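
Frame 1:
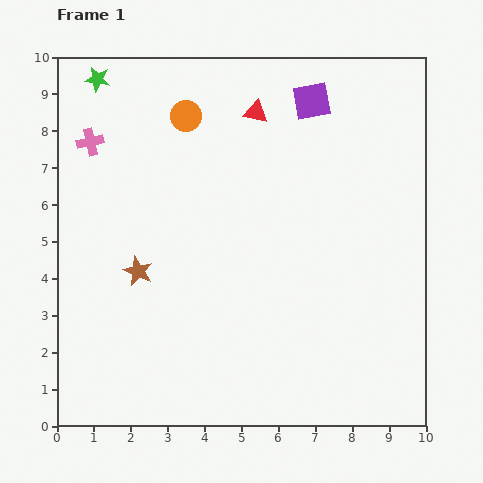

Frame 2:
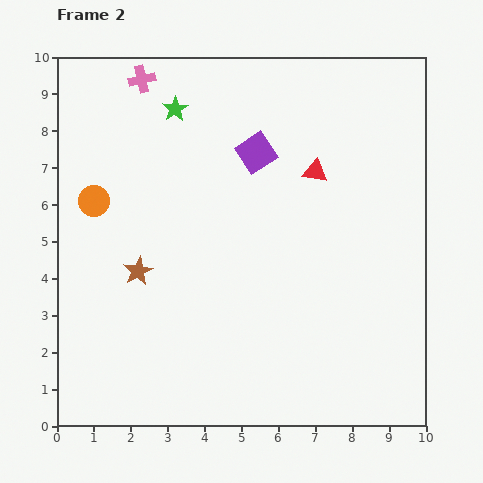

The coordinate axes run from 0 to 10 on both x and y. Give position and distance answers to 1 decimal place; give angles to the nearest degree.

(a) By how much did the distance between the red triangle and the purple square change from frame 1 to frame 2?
+0.2

Distance in frame 1: 1.5. Distance in frame 2: 1.7.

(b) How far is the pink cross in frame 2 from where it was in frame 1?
2.2

The pink cross moved from (0.9, 7.7) to (2.3, 9.4), a distance of √(1.4² + 1.7²) ≈ 2.2.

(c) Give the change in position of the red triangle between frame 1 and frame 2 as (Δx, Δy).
(1.6, -1.6)

The red triangle was at (5.4, 8.5) in frame 1 and (7.0, 6.9) in frame 2.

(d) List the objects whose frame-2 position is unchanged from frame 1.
the brown star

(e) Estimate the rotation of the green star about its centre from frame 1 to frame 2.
31° clockwise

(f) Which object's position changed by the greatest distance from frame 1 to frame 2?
the orange circle

(moved 3.4; next 2.3)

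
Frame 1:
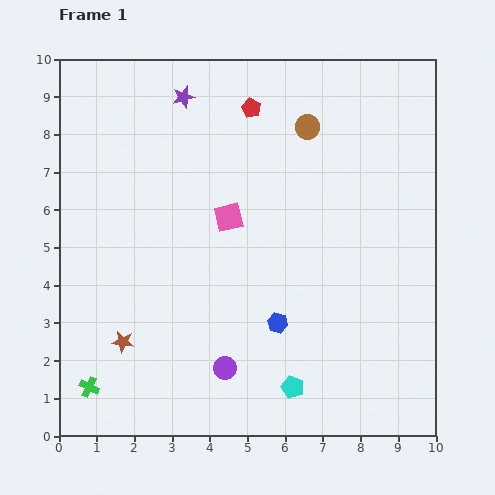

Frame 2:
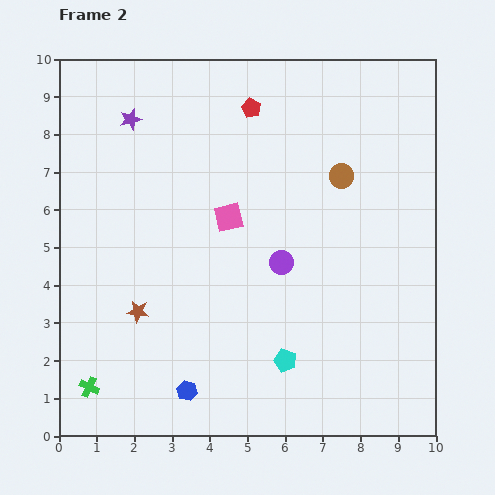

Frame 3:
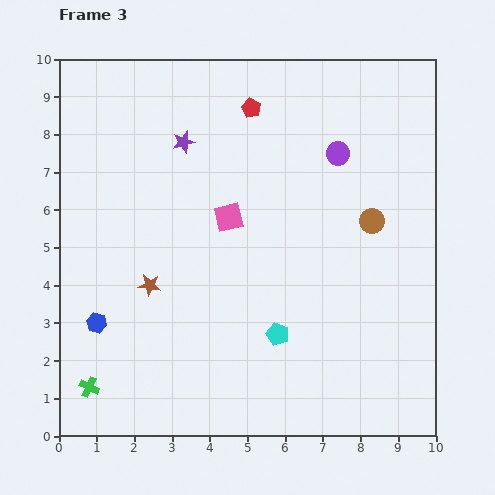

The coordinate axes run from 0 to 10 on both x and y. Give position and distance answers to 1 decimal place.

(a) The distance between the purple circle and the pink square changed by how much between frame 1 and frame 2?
-2.2

Distance in frame 1: 4.0. Distance in frame 2: 1.8.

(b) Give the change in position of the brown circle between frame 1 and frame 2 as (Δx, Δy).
(0.9, -1.3)

The brown circle was at (6.6, 8.2) in frame 1 and (7.5, 6.9) in frame 2.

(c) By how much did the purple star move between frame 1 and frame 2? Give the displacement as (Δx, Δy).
(-1.4, -0.6)

The purple star was at (3.3, 9.0) in frame 1 and (1.9, 8.4) in frame 2.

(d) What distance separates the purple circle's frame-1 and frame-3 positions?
6.4

The purple circle moved from (4.4, 1.8) to (7.4, 7.5), a distance of √(3.0² + 5.7²) ≈ 6.4.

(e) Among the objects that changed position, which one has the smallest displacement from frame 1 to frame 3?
the purple star

(moved 1.2)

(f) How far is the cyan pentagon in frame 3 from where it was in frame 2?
0.7

The cyan pentagon moved from (6.0, 2.0) to (5.8, 2.7), a distance of √(0.2² + 0.7²) ≈ 0.7.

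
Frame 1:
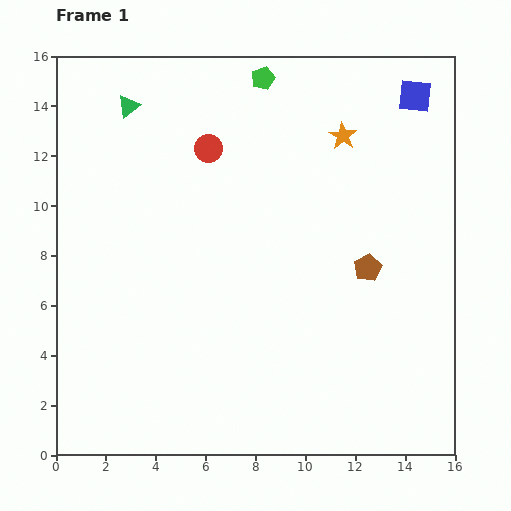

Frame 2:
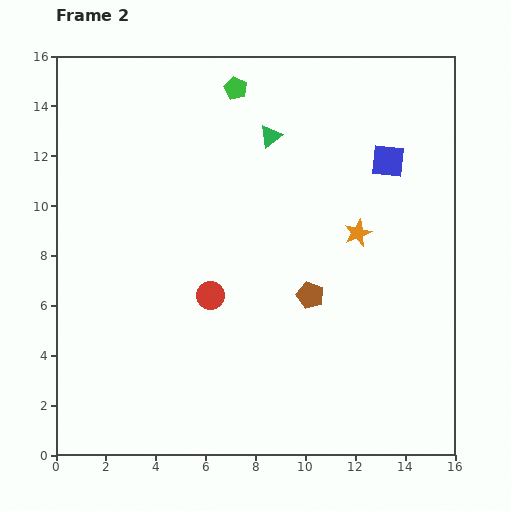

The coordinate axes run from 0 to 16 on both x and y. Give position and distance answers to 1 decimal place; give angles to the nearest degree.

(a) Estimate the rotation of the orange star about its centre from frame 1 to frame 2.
16° clockwise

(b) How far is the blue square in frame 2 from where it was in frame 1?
2.8

The blue square moved from (14.4, 14.4) to (13.3, 11.8), a distance of √(1.1² + 2.6²) ≈ 2.8.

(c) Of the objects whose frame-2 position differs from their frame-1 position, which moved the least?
the green pentagon

(moved 1.2)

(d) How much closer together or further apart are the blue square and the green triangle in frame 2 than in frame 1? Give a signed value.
-6.7

Distance in frame 1: 11.5. Distance in frame 2: 4.8.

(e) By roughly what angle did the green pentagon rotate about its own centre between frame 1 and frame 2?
26° counter-clockwise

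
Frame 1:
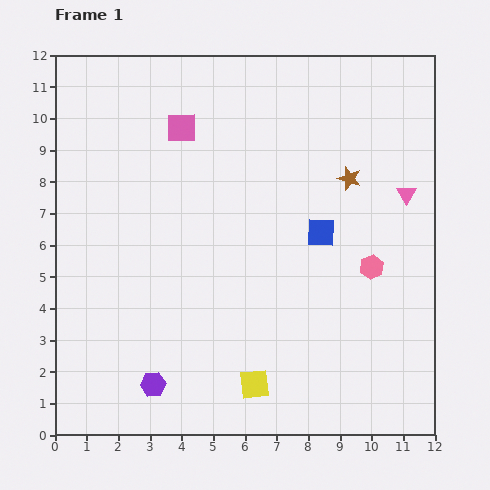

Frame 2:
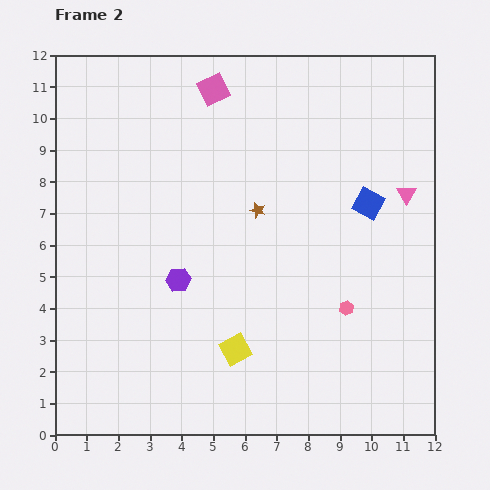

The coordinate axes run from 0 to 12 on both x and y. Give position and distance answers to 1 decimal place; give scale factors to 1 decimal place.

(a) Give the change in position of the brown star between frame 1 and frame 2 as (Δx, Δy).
(-2.9, -1.0)

The brown star was at (9.3, 8.1) in frame 1 and (6.4, 7.1) in frame 2.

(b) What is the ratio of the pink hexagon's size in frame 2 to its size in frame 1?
0.6×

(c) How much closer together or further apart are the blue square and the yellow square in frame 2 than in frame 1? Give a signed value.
+1.0

Distance in frame 1: 5.2. Distance in frame 2: 6.2.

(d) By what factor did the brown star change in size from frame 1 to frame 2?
0.7×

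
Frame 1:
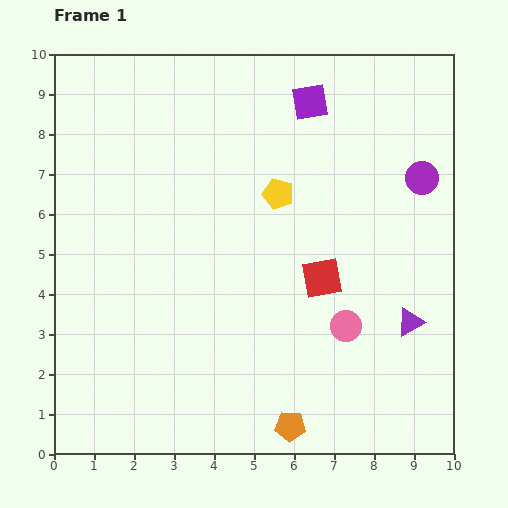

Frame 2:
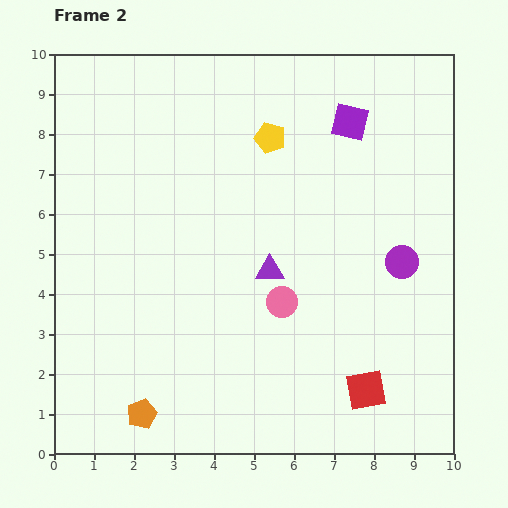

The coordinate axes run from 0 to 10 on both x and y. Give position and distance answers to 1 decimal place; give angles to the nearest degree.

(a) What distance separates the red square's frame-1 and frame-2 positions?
3.0

The red square moved from (6.7, 4.4) to (7.8, 1.6), a distance of √(1.1² + 2.8²) ≈ 3.0.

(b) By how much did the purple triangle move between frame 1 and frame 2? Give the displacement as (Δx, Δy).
(-3.5, 1.3)

The purple triangle was at (8.9, 3.3) in frame 1 and (5.4, 4.6) in frame 2.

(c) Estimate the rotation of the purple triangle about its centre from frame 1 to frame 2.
29° clockwise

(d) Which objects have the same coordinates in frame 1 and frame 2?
none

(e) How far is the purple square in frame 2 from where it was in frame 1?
1.1

The purple square moved from (6.4, 8.8) to (7.4, 8.3), a distance of √(1.0² + 0.5²) ≈ 1.1.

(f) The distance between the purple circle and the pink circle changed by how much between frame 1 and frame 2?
-1.0

Distance in frame 1: 4.2. Distance in frame 2: 3.2.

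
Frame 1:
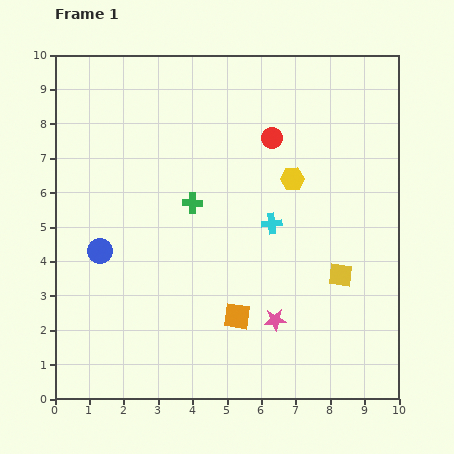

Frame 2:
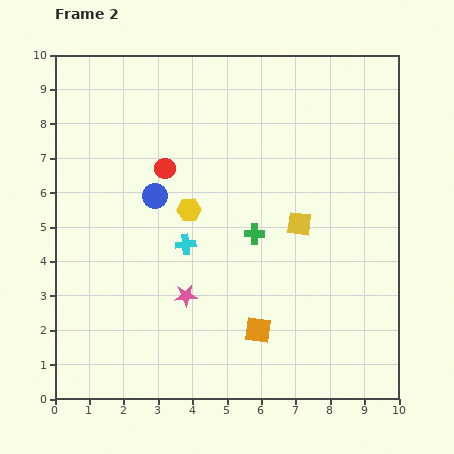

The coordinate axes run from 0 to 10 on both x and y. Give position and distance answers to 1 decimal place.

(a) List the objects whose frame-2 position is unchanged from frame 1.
none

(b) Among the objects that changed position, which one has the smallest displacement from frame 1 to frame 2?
the orange square

(moved 0.7)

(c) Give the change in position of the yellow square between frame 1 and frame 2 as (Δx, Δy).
(-1.2, 1.5)

The yellow square was at (8.3, 3.6) in frame 1 and (7.1, 5.1) in frame 2.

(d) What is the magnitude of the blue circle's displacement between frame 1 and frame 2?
2.3

The blue circle moved from (1.3, 4.3) to (2.9, 5.9), a distance of √(1.6² + 1.6²) ≈ 2.3.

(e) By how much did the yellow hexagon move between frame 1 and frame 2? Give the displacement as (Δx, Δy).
(-3.0, -0.9)

The yellow hexagon was at (6.9, 6.4) in frame 1 and (3.9, 5.5) in frame 2.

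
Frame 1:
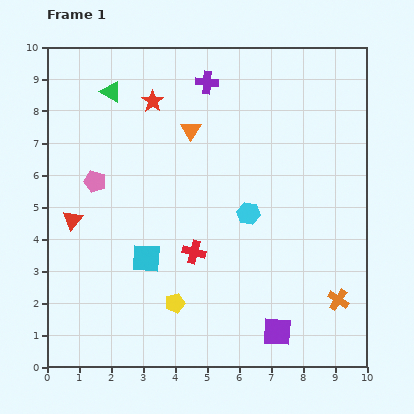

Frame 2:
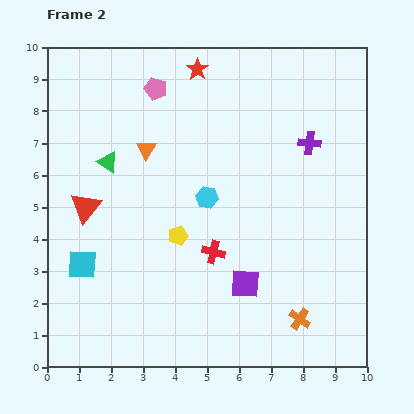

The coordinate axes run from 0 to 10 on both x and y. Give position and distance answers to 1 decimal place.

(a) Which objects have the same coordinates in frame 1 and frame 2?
none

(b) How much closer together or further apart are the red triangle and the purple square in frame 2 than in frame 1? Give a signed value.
-1.8

Distance in frame 1: 7.3. Distance in frame 2: 5.5.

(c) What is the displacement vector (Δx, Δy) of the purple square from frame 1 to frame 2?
(-1.0, 1.5)

The purple square was at (7.2, 1.1) in frame 1 and (6.2, 2.6) in frame 2.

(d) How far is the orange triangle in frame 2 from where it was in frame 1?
1.5

The orange triangle moved from (4.5, 7.4) to (3.1, 6.8), a distance of √(1.4² + 0.6²) ≈ 1.5.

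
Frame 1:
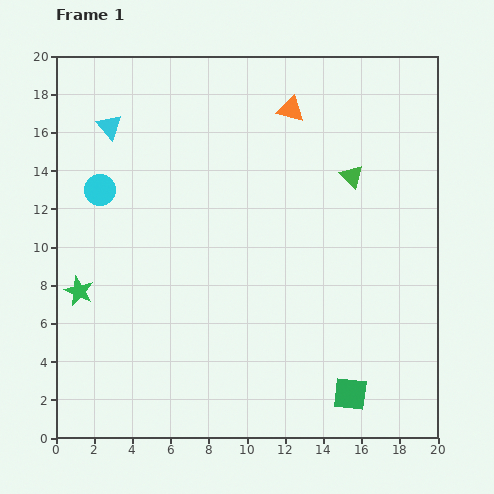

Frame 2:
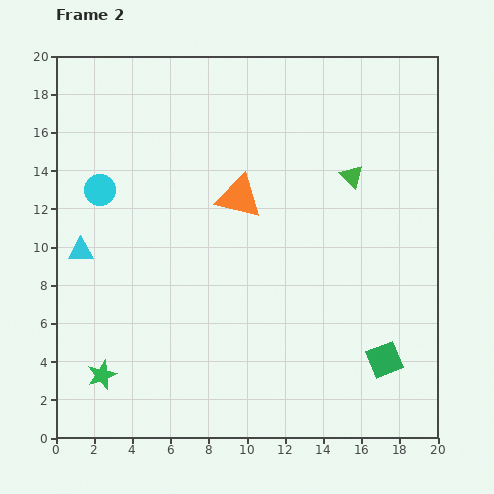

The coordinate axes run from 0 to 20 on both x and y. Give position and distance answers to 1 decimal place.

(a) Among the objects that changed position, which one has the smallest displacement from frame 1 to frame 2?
the green square

(moved 2.5)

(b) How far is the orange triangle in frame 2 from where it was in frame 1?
5.3

The orange triangle moved from (12.3, 17.2) to (9.6, 12.6), a distance of √(2.7² + 4.6²) ≈ 5.3.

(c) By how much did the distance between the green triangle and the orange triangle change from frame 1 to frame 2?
+1.3

Distance in frame 1: 4.7. Distance in frame 2: 6.0.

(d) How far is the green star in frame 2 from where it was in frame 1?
4.6

The green star moved from (1.2, 7.7) to (2.4, 3.3), a distance of √(1.2² + 4.4²) ≈ 4.6.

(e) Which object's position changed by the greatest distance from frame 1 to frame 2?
the cyan triangle

(moved 6.7; next 5.3)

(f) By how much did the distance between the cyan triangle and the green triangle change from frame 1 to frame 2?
+1.7

Distance in frame 1: 13.0. Distance in frame 2: 14.7.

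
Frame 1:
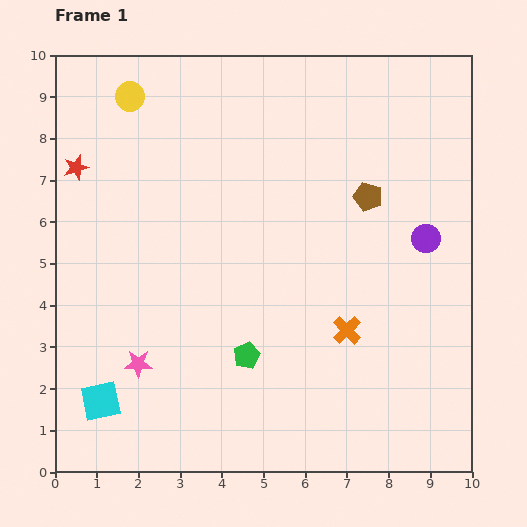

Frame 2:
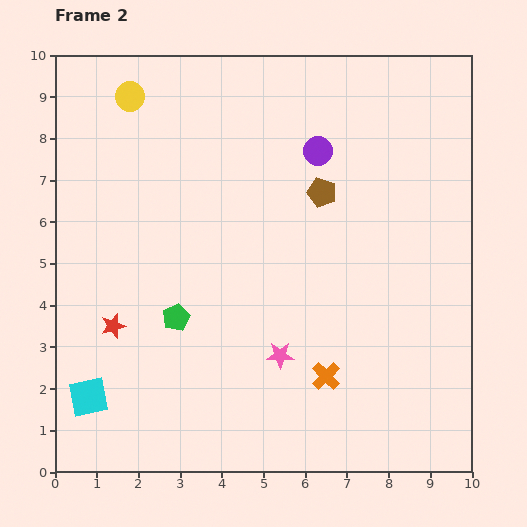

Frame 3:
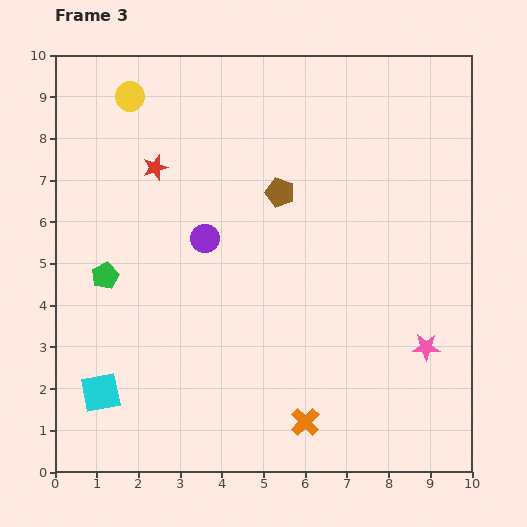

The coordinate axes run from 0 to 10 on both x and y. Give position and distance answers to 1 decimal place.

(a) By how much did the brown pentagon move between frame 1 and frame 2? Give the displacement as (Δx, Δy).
(-1.1, 0.1)

The brown pentagon was at (7.5, 6.6) in frame 1 and (6.4, 6.7) in frame 2.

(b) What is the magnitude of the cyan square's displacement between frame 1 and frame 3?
0.2

The cyan square moved from (1.1, 1.7) to (1.1, 1.9), a distance of √(0.0² + 0.2²) ≈ 0.2.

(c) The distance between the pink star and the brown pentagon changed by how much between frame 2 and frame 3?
+1.1

Distance in frame 2: 4.0. Distance in frame 3: 5.1.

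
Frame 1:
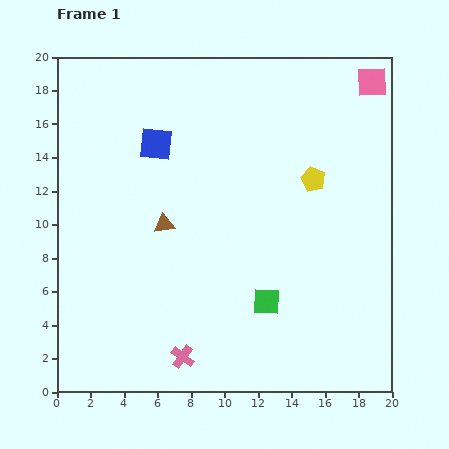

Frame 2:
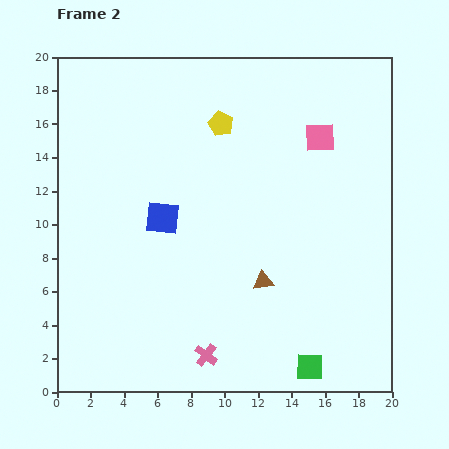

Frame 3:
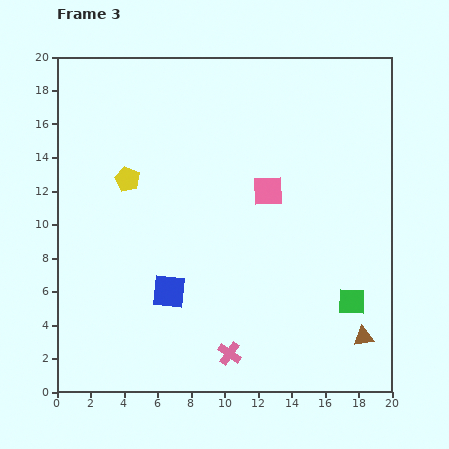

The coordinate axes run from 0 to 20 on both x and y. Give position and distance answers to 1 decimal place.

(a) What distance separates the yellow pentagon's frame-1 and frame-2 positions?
6.4

The yellow pentagon moved from (15.3, 12.7) to (9.8, 16.0), a distance of √(5.5² + 3.3²) ≈ 6.4.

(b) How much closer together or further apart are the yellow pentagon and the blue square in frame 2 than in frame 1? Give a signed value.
-3.0

Distance in frame 1: 9.6. Distance in frame 2: 6.6.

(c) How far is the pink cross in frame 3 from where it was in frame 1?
2.8

The pink cross moved from (7.5, 2.1) to (10.3, 2.3), a distance of √(2.8² + 0.2²) ≈ 2.8.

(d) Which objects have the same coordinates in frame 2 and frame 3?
none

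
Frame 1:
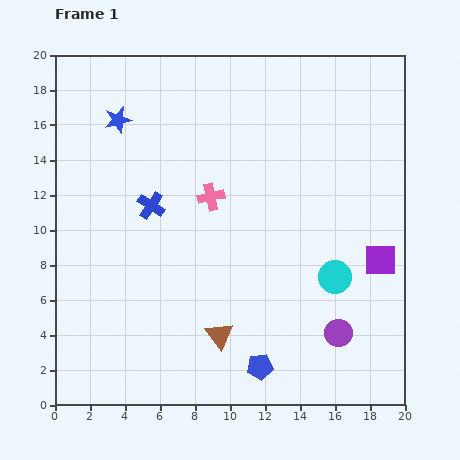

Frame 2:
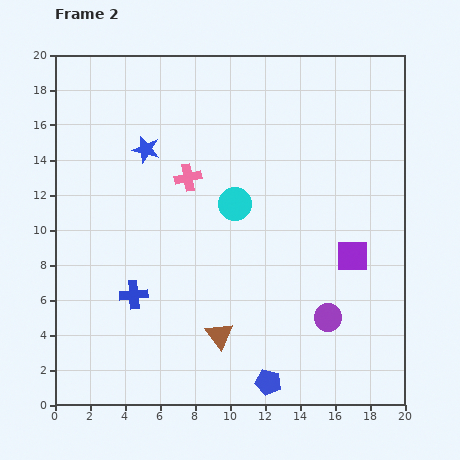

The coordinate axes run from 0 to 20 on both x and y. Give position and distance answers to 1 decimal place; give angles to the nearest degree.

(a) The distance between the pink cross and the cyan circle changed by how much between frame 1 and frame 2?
-5.4

Distance in frame 1: 8.5. Distance in frame 2: 3.1.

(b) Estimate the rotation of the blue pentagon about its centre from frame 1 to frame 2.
20° clockwise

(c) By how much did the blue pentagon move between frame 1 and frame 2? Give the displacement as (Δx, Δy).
(0.5, -0.9)

The blue pentagon was at (11.7, 2.2) in frame 1 and (12.2, 1.3) in frame 2.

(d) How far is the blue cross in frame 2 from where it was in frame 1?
5.2

The blue cross moved from (5.5, 11.4) to (4.5, 6.3), a distance of √(1.0² + 5.1²) ≈ 5.2.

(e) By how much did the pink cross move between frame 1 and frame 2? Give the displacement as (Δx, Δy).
(-1.3, 1.1)

The pink cross was at (8.9, 11.9) in frame 1 and (7.6, 13.0) in frame 2.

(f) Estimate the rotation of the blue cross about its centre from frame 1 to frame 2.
39° counter-clockwise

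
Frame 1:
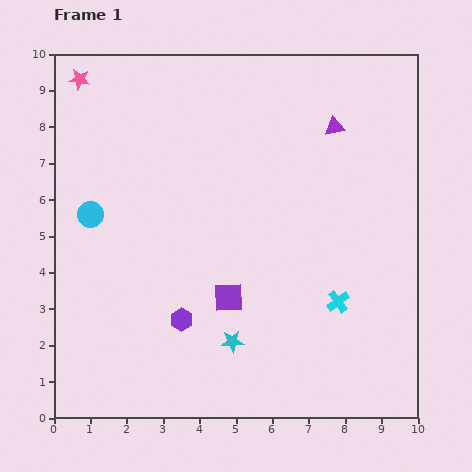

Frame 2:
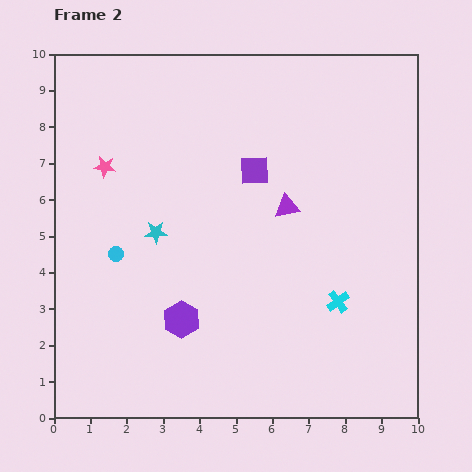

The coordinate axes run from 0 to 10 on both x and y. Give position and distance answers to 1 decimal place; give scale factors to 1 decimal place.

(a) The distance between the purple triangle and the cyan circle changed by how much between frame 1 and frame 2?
-2.2

Distance in frame 1: 7.1. Distance in frame 2: 4.9.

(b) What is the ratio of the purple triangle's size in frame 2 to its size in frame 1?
1.3×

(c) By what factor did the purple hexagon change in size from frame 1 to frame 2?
1.6×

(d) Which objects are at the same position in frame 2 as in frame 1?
the purple hexagon, the cyan cross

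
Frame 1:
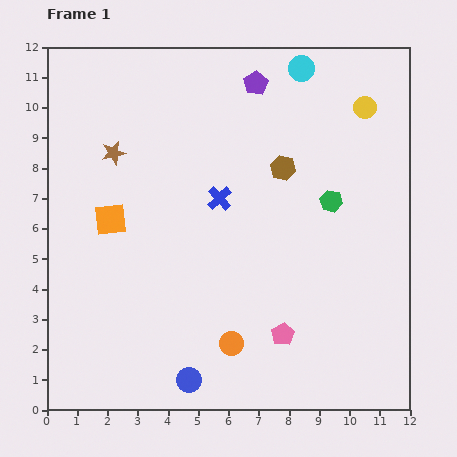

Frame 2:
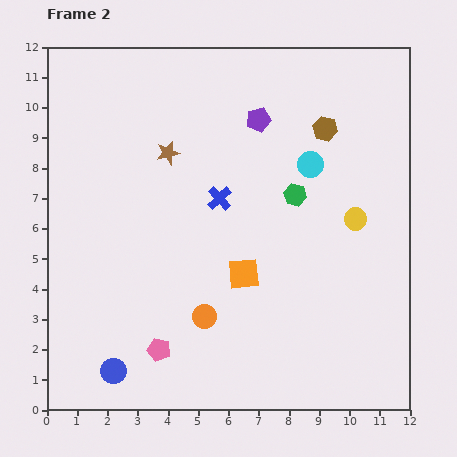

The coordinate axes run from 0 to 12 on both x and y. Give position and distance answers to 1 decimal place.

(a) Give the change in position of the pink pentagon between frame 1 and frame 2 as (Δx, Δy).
(-4.1, -0.5)

The pink pentagon was at (7.8, 2.5) in frame 1 and (3.7, 2.0) in frame 2.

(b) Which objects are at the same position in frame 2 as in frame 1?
the blue cross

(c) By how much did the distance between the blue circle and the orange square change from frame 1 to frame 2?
-0.5

Distance in frame 1: 5.9. Distance in frame 2: 5.4.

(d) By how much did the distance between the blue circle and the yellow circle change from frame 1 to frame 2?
-1.3

Distance in frame 1: 10.7. Distance in frame 2: 9.4.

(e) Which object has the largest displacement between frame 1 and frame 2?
the orange square

(moved 4.8; next 4.1)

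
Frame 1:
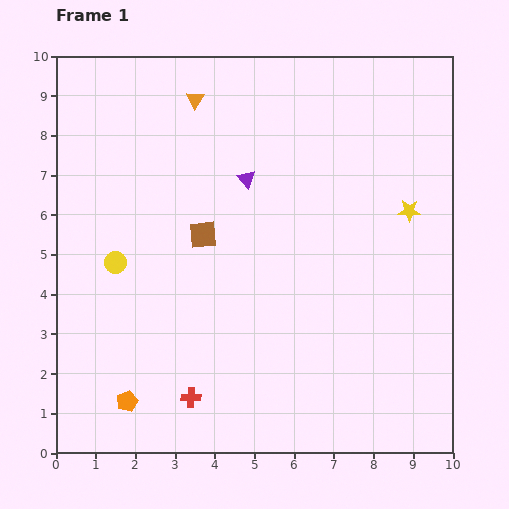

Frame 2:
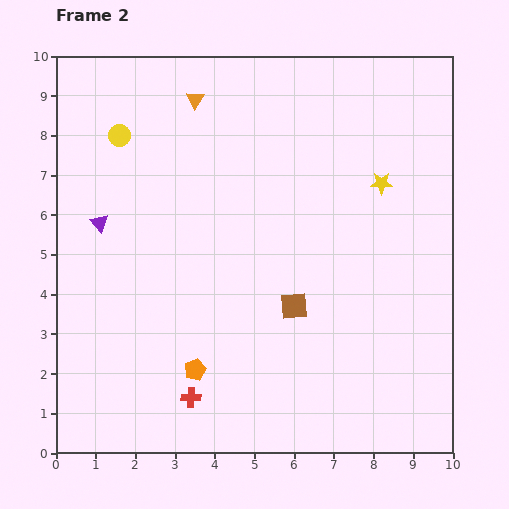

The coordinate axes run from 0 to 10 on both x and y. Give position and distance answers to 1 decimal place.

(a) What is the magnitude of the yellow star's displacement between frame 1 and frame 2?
1.0

The yellow star moved from (8.9, 6.1) to (8.2, 6.8), a distance of √(0.7² + 0.7²) ≈ 1.0.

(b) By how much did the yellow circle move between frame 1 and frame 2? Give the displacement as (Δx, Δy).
(0.1, 3.2)

The yellow circle was at (1.5, 4.8) in frame 1 and (1.6, 8.0) in frame 2.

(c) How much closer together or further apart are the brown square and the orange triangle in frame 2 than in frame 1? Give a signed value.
+2.4

Distance in frame 1: 3.4. Distance in frame 2: 5.8.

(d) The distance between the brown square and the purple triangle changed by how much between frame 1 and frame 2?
+3.5

Distance in frame 1: 1.8. Distance in frame 2: 5.3.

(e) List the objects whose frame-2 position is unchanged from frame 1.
the red cross, the orange triangle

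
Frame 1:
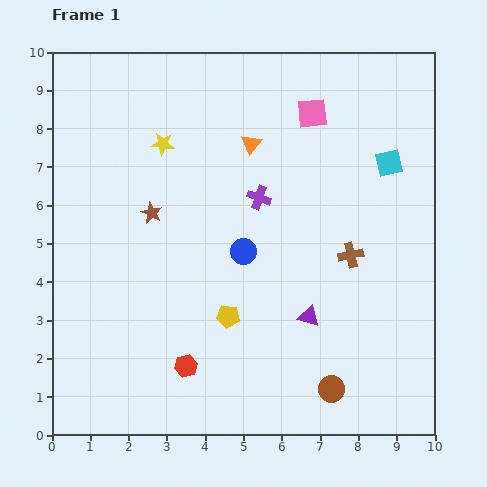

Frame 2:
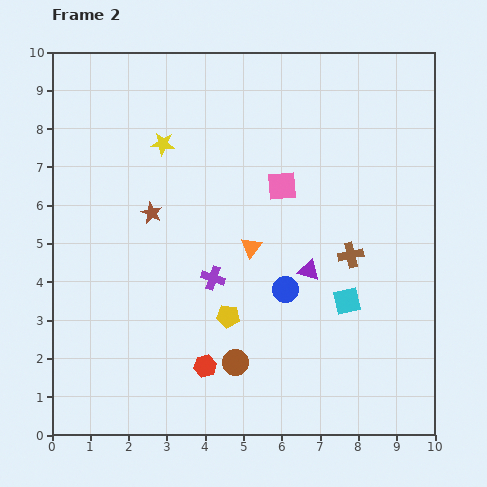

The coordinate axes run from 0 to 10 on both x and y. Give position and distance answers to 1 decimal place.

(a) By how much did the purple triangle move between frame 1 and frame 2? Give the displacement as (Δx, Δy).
(0.0, 1.2)

The purple triangle was at (6.7, 3.1) in frame 1 and (6.7, 4.3) in frame 2.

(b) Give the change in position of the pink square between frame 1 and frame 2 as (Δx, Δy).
(-0.8, -1.9)

The pink square was at (6.8, 8.4) in frame 1 and (6.0, 6.5) in frame 2.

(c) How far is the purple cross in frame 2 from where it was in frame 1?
2.4

The purple cross moved from (5.4, 6.2) to (4.2, 4.1), a distance of √(1.2² + 2.1²) ≈ 2.4.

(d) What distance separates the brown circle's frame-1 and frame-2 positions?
2.6

The brown circle moved from (7.3, 1.2) to (4.8, 1.9), a distance of √(2.5² + 0.7²) ≈ 2.6.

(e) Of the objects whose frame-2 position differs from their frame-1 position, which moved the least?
the red hexagon

(moved 0.5)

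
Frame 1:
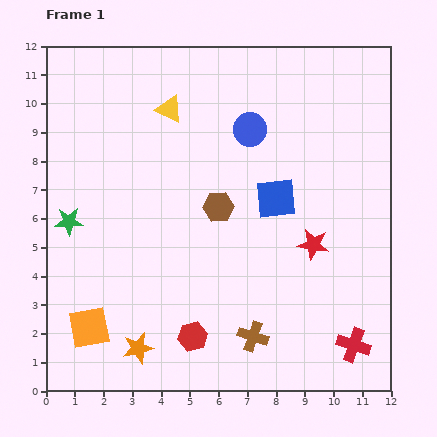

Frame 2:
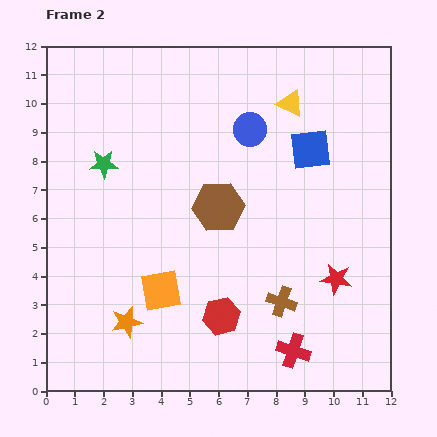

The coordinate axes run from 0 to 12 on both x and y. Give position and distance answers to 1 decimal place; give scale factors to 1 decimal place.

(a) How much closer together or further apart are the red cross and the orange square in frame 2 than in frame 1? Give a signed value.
-4.1

Distance in frame 1: 9.2. Distance in frame 2: 5.1.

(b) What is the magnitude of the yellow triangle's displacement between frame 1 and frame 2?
4.2

The yellow triangle moved from (4.3, 9.8) to (8.5, 10.0), a distance of √(4.2² + 0.2²) ≈ 4.2.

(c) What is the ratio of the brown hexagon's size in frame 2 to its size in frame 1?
1.6×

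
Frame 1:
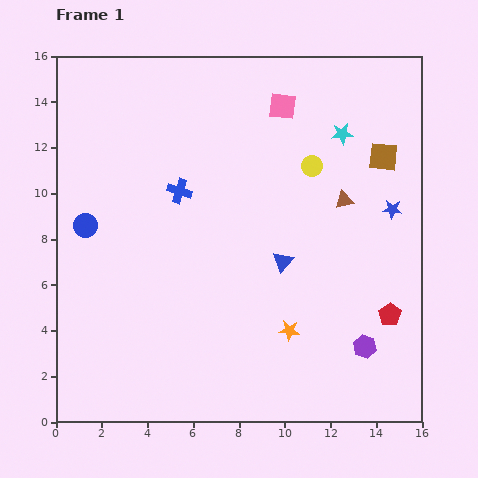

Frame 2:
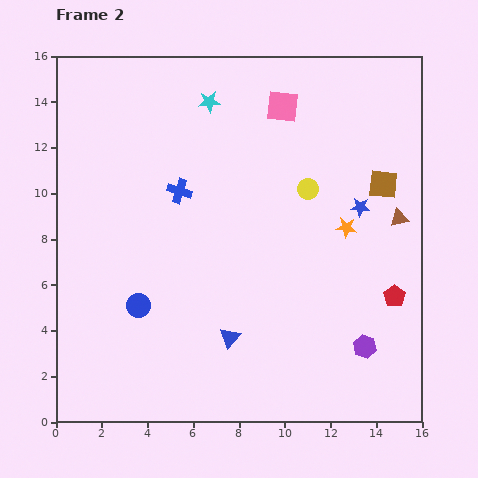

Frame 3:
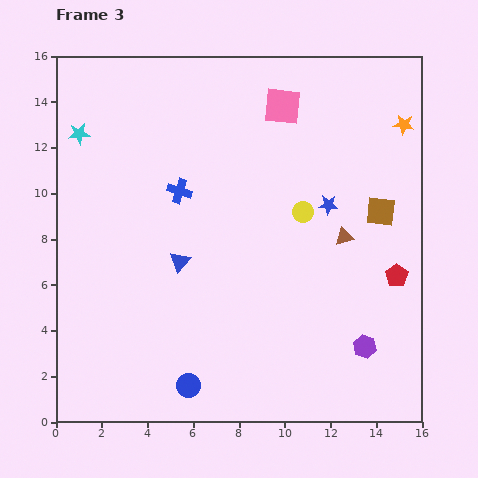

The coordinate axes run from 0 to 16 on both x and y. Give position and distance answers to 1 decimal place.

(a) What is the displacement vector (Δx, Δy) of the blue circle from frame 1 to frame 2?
(2.3, -3.5)

The blue circle was at (1.3, 8.6) in frame 1 and (3.6, 5.1) in frame 2.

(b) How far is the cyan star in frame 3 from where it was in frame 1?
11.5

The cyan star moved from (12.5, 12.6) to (1.0, 12.6), a distance of √(11.5² + 0.0²) ≈ 11.5.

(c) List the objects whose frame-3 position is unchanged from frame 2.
the blue cross, the purple hexagon, the pink square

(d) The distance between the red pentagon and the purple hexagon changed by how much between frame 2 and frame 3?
+0.8

Distance in frame 2: 2.6. Distance in frame 3: 3.4.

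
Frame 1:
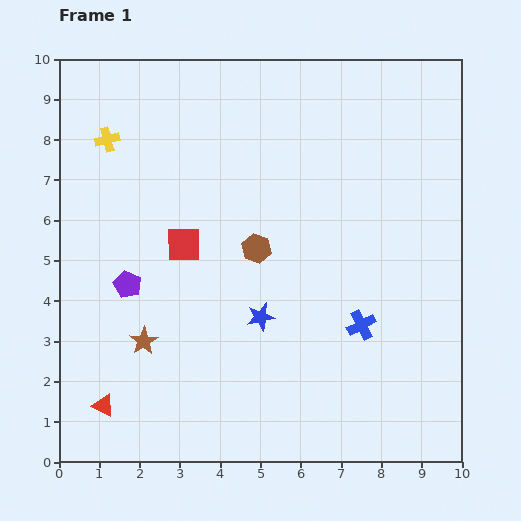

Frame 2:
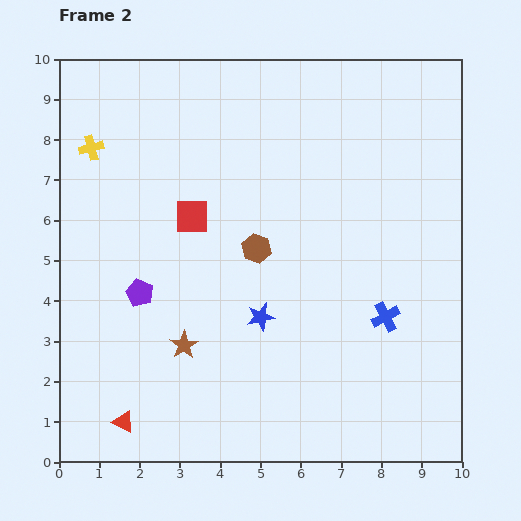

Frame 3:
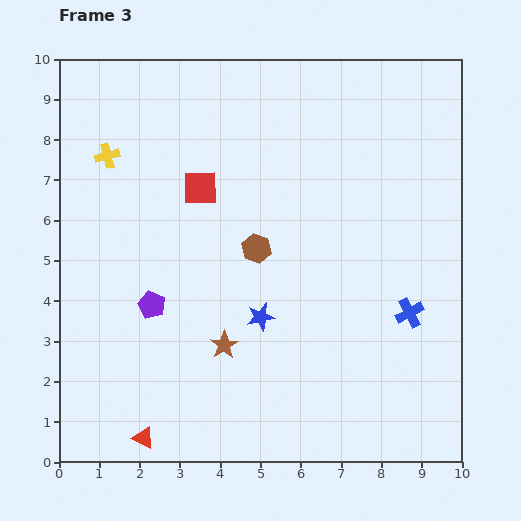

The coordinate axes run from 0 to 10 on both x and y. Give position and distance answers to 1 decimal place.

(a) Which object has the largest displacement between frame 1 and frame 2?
the brown star

(moved 1.0; next 0.7)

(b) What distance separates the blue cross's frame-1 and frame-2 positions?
0.6

The blue cross moved from (7.5, 3.4) to (8.1, 3.6), a distance of √(0.6² + 0.2²) ≈ 0.6.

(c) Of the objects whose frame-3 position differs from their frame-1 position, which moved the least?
the yellow cross

(moved 0.4)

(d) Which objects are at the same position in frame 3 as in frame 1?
the brown hexagon, the blue star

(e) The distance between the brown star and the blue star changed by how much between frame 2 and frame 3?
-0.9

Distance in frame 2: 2.0. Distance in frame 3: 1.1.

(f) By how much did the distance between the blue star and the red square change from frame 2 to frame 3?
+0.5

Distance in frame 2: 3.0. Distance in frame 3: 3.5.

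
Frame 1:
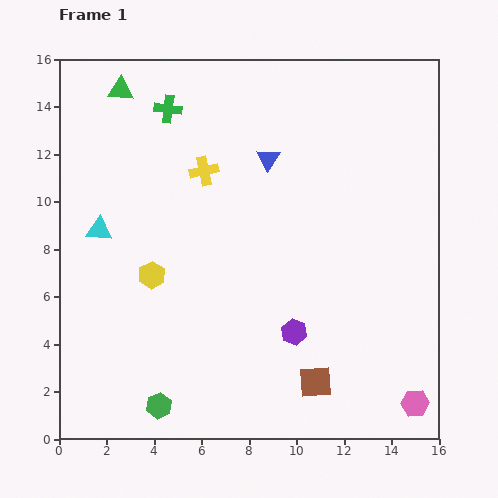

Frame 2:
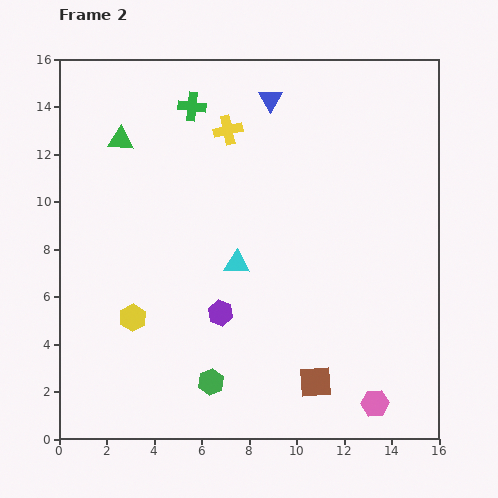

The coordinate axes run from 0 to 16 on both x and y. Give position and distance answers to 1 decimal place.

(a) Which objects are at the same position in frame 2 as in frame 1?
the brown square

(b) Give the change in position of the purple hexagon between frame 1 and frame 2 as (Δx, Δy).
(-3.1, 0.8)

The purple hexagon was at (9.9, 4.5) in frame 1 and (6.8, 5.3) in frame 2.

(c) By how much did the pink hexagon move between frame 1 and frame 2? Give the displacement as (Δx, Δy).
(-1.7, 0.0)

The pink hexagon was at (15.0, 1.5) in frame 1 and (13.3, 1.5) in frame 2.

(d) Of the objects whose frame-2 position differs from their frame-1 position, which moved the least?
the green cross

(moved 1.0)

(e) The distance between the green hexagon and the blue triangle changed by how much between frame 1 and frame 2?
+0.8

Distance in frame 1: 11.4. Distance in frame 2: 12.2.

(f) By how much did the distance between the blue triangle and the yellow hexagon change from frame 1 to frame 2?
+4.0

Distance in frame 1: 6.9. Distance in frame 2: 10.9.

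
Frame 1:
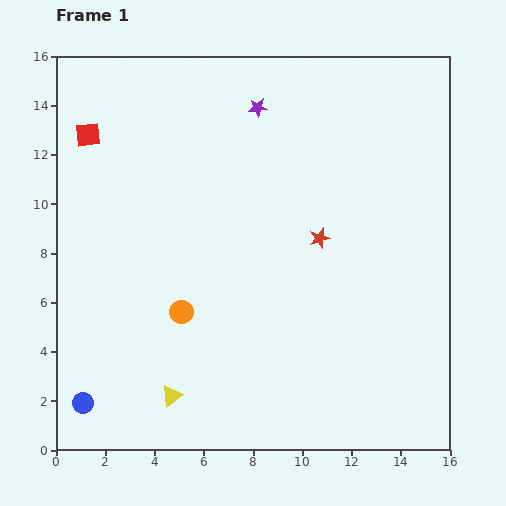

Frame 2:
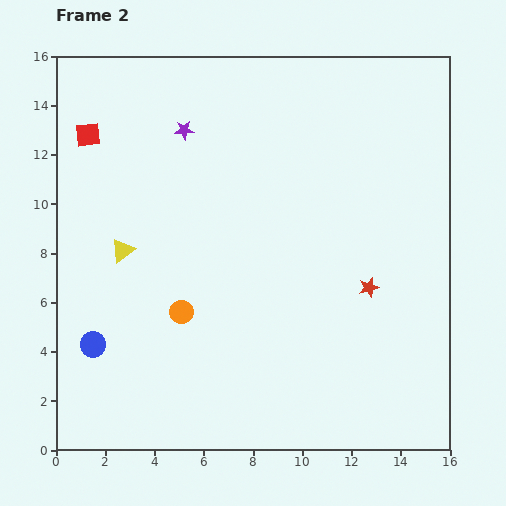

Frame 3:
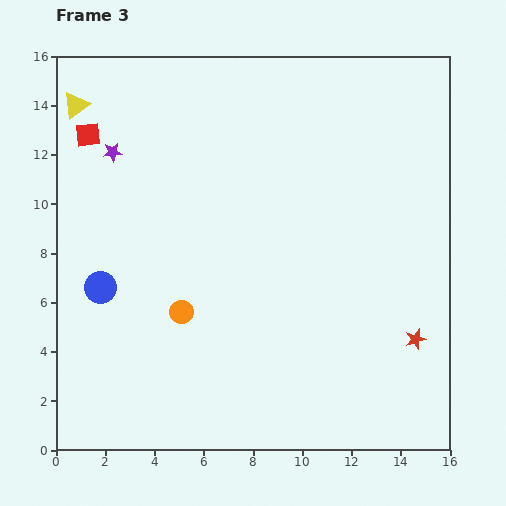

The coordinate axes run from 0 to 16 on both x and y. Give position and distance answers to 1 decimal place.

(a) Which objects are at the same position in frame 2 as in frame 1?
the red square, the orange circle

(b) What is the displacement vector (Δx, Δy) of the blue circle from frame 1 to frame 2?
(0.4, 2.4)

The blue circle was at (1.1, 1.9) in frame 1 and (1.5, 4.3) in frame 2.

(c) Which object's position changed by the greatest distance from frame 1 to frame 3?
the yellow triangle

(moved 12.4; next 6.2)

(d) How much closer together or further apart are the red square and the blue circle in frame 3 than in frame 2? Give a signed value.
-2.3

Distance in frame 2: 8.5. Distance in frame 3: 6.2.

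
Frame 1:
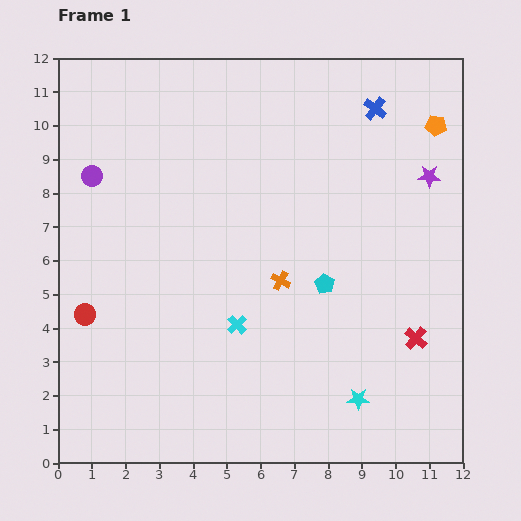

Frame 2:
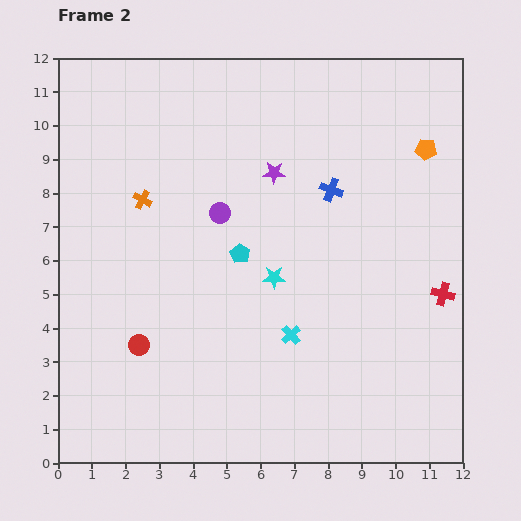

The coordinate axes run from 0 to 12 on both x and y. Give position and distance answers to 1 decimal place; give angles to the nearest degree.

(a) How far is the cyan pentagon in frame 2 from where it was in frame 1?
2.7

The cyan pentagon moved from (7.9, 5.3) to (5.4, 6.2), a distance of √(2.5² + 0.9²) ≈ 2.7.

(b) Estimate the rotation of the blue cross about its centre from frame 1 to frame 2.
18° counter-clockwise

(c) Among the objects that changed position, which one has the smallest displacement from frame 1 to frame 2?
the orange pentagon

(moved 0.8)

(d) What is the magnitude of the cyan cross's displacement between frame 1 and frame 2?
1.6

The cyan cross moved from (5.3, 4.1) to (6.9, 3.8), a distance of √(1.6² + 0.3²) ≈ 1.6.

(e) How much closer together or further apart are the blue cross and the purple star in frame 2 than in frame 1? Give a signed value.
-0.8

Distance in frame 1: 2.6. Distance in frame 2: 1.8.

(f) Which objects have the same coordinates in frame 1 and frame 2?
none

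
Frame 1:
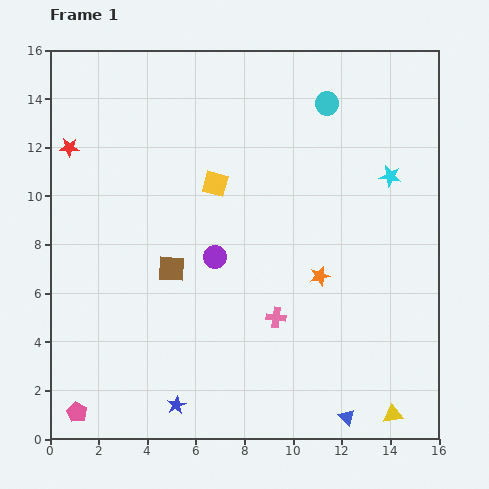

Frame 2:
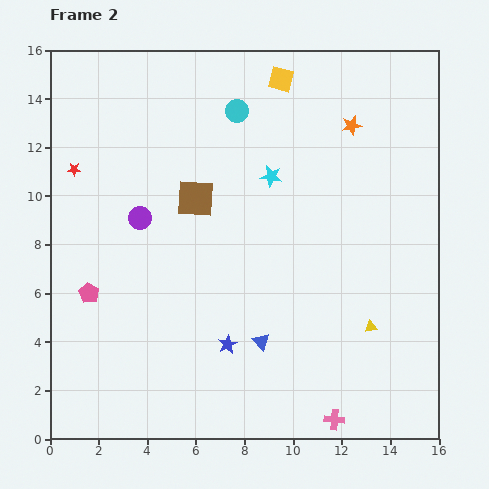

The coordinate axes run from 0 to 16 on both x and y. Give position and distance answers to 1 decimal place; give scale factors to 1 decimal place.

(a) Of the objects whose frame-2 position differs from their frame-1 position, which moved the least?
the red star

(moved 0.9)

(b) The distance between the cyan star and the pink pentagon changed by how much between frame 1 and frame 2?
-7.2

Distance in frame 1: 16.1. Distance in frame 2: 8.9.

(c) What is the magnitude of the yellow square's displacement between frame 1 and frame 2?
5.1

The yellow square moved from (6.8, 10.5) to (9.5, 14.8), a distance of √(2.7² + 4.3²) ≈ 5.1.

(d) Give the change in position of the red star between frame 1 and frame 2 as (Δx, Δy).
(0.2, -0.9)

The red star was at (0.8, 12.0) in frame 1 and (1.0, 11.1) in frame 2.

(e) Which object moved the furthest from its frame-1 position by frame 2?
the orange star

(moved 6.3; next 5.1)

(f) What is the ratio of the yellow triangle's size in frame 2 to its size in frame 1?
0.7×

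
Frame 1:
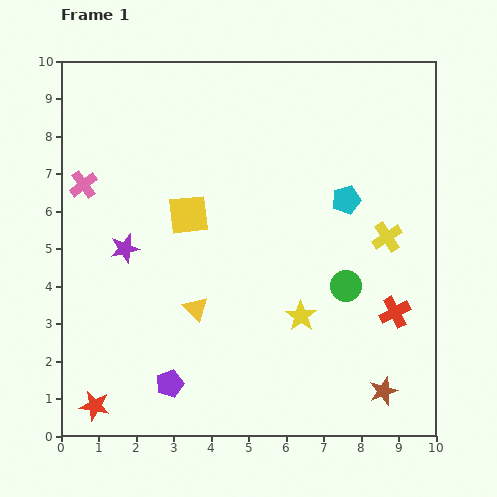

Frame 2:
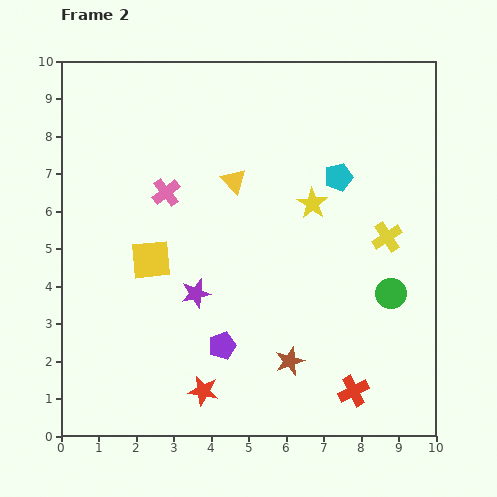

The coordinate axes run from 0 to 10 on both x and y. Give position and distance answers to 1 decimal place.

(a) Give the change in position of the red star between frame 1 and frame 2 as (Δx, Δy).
(2.9, 0.4)

The red star was at (0.9, 0.8) in frame 1 and (3.8, 1.2) in frame 2.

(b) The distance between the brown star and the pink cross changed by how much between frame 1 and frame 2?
-4.1

Distance in frame 1: 9.7. Distance in frame 2: 5.6.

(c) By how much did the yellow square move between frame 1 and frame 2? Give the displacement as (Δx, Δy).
(-1.0, -1.2)

The yellow square was at (3.4, 5.9) in frame 1 and (2.4, 4.7) in frame 2.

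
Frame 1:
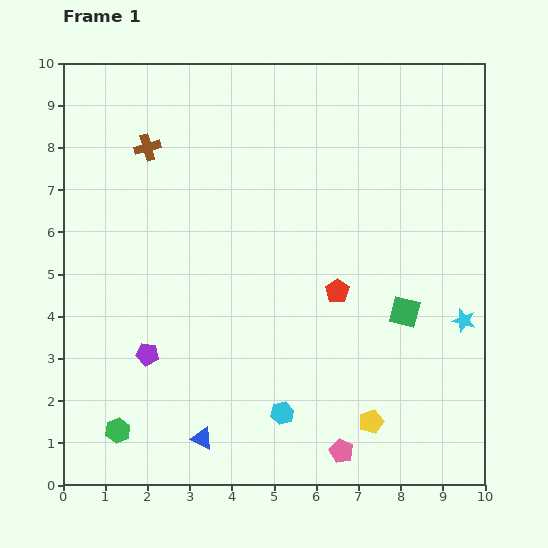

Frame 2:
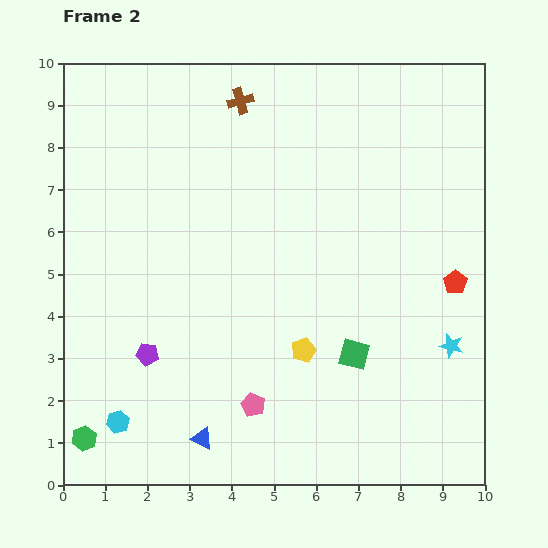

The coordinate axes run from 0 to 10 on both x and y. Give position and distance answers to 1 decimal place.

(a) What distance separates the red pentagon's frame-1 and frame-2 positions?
2.8

The red pentagon moved from (6.5, 4.6) to (9.3, 4.8), a distance of √(2.8² + 0.2²) ≈ 2.8.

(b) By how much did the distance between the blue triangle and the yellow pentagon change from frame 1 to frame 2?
-0.8

Distance in frame 1: 4.0. Distance in frame 2: 3.2.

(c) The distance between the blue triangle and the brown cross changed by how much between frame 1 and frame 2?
+1.1

Distance in frame 1: 7.0. Distance in frame 2: 8.1.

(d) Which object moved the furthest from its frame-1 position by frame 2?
the cyan hexagon

(moved 3.9; next 2.8)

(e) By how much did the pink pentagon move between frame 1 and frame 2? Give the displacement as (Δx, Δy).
(-2.1, 1.1)

The pink pentagon was at (6.6, 0.8) in frame 1 and (4.5, 1.9) in frame 2.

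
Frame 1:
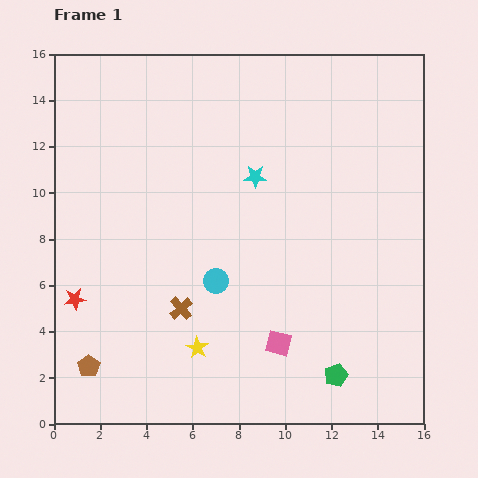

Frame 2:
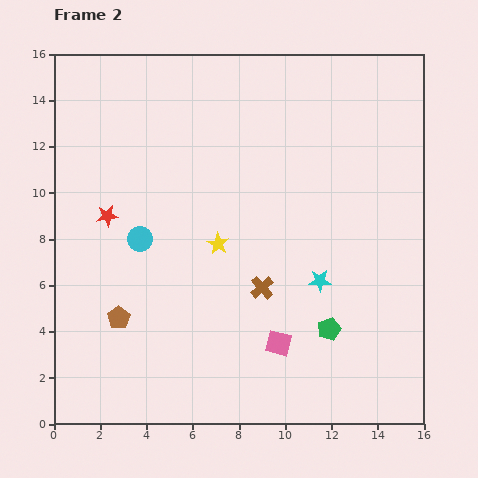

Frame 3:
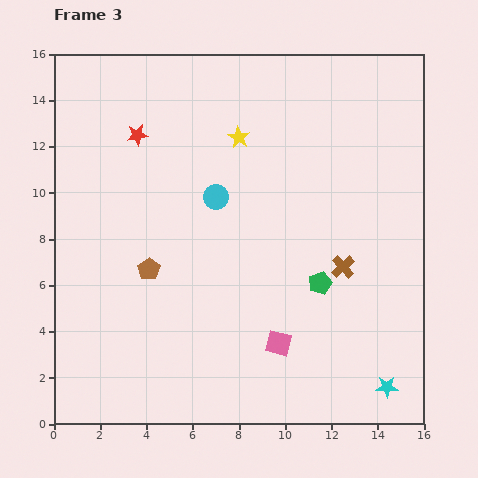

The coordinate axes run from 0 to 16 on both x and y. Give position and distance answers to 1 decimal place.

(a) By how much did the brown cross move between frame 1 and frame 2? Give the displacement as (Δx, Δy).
(3.5, 0.9)

The brown cross was at (5.5, 5.0) in frame 1 and (9.0, 5.9) in frame 2.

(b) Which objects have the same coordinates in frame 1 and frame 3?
the pink square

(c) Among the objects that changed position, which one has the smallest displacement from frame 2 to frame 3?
the green pentagon

(moved 2.0)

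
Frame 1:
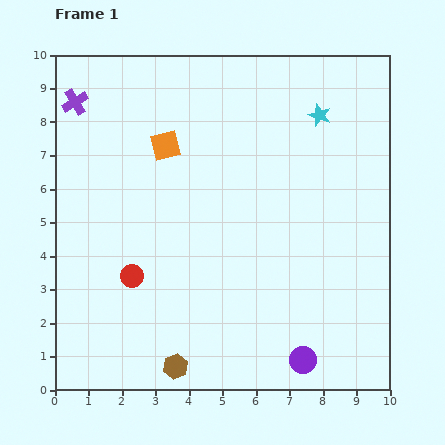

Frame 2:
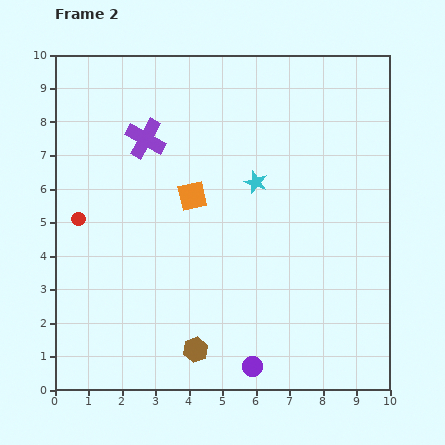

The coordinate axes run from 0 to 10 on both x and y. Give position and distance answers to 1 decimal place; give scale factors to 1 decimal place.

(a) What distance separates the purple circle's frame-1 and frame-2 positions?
1.5

The purple circle moved from (7.4, 0.9) to (5.9, 0.7), a distance of √(1.5² + 0.2²) ≈ 1.5.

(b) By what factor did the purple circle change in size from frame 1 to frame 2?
0.7×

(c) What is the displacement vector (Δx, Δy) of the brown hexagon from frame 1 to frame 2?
(0.6, 0.5)

The brown hexagon was at (3.6, 0.7) in frame 1 and (4.2, 1.2) in frame 2.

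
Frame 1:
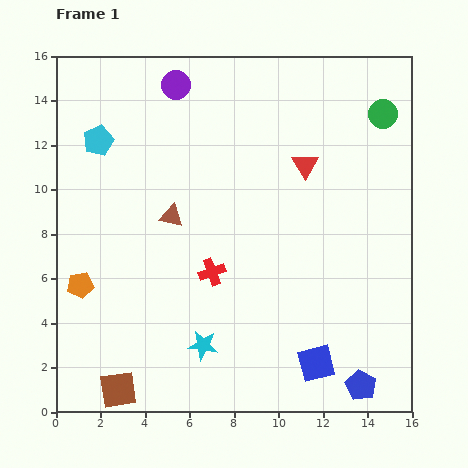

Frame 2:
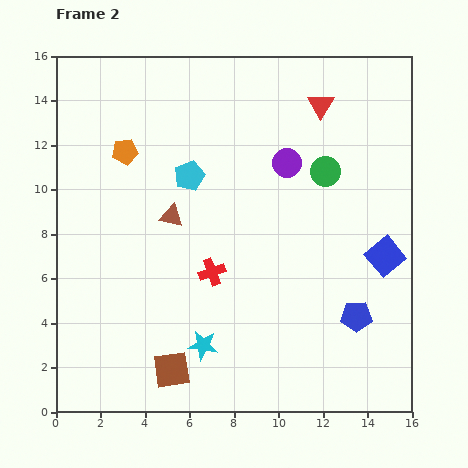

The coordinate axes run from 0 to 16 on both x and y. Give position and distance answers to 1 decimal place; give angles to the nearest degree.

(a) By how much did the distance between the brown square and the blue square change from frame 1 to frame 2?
+1.9

Distance in frame 1: 9.0. Distance in frame 2: 10.9.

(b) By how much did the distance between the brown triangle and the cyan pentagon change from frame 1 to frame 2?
-2.7

Distance in frame 1: 4.7. Distance in frame 2: 2.0.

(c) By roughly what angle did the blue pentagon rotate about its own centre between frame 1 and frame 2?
29° counter-clockwise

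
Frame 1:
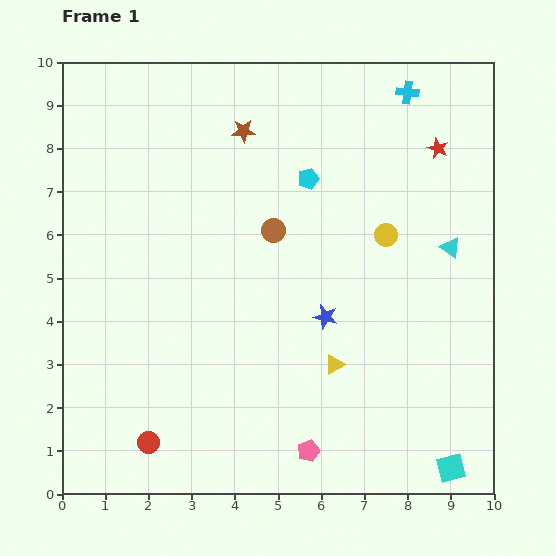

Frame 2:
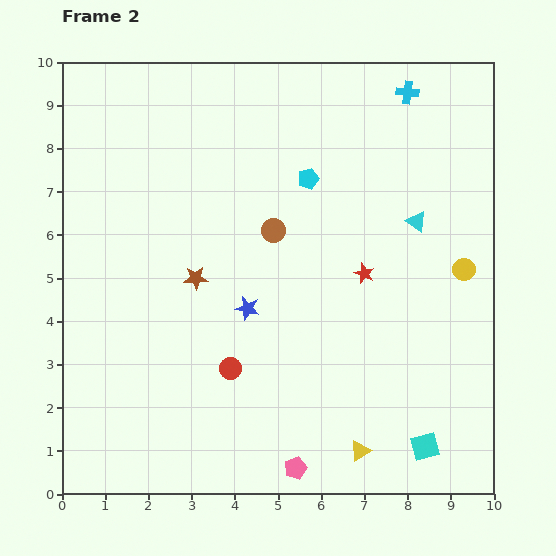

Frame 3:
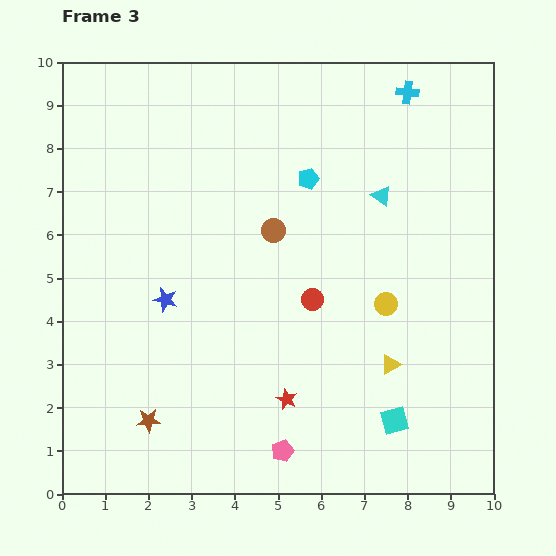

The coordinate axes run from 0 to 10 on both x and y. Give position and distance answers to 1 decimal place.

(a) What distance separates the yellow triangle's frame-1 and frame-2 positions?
2.1

The yellow triangle moved from (6.3, 3.0) to (6.9, 1.0), a distance of √(0.6² + 2.0²) ≈ 2.1.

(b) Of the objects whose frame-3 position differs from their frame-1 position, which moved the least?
the pink pentagon

(moved 0.6)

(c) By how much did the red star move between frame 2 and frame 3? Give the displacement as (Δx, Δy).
(-1.8, -2.9)

The red star was at (7.0, 5.1) in frame 2 and (5.2, 2.2) in frame 3.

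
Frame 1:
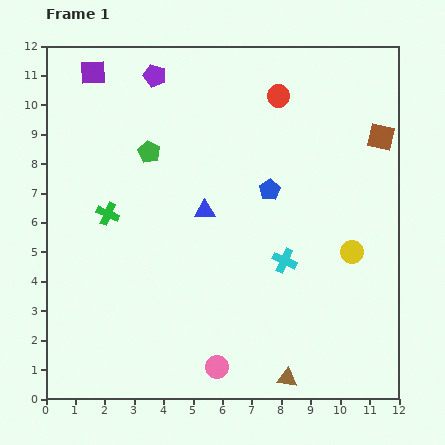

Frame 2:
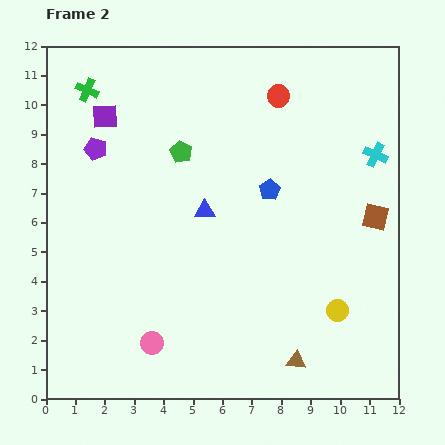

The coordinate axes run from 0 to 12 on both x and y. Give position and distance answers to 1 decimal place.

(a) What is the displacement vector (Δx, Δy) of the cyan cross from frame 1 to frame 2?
(3.1, 3.6)

The cyan cross was at (8.1, 4.7) in frame 1 and (11.2, 8.3) in frame 2.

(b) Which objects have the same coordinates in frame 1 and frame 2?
the red circle, the blue pentagon, the blue triangle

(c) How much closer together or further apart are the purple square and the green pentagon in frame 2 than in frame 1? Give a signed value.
-0.4

Distance in frame 1: 3.3. Distance in frame 2: 2.9.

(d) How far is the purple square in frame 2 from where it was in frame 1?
1.6

The purple square moved from (1.6, 11.1) to (2.0, 9.6), a distance of √(0.4² + 1.5²) ≈ 1.6.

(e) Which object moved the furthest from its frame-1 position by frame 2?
the cyan cross

(moved 4.8; next 4.3)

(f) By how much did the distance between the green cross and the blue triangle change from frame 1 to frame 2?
+2.4

Distance in frame 1: 3.3. Distance in frame 2: 5.7.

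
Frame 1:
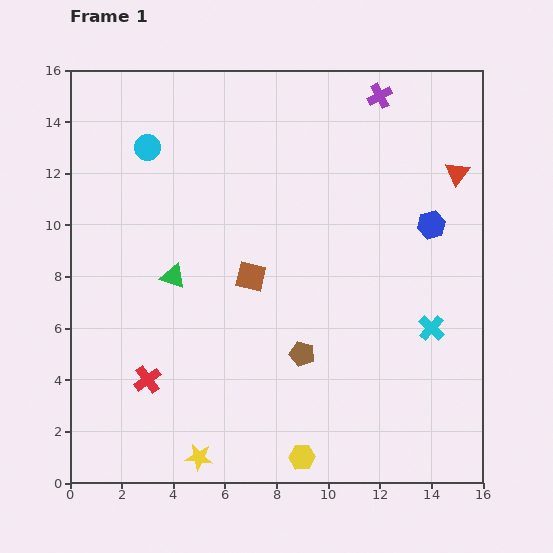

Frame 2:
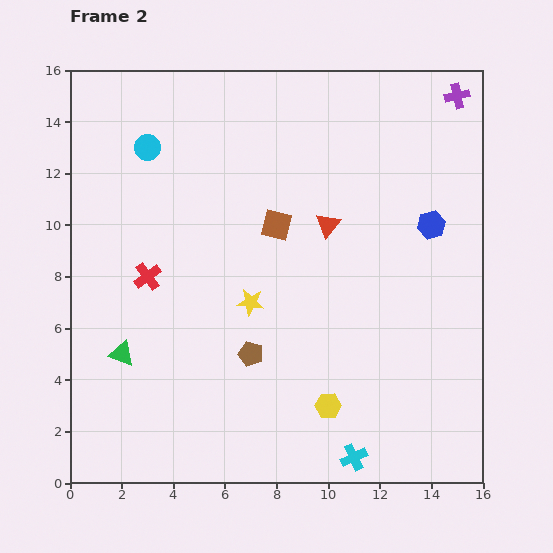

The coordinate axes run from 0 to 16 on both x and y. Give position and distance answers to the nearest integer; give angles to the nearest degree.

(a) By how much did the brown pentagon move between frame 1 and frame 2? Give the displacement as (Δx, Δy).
(-2, 0)

The brown pentagon was at (9, 5) in frame 1 and (7, 5) in frame 2.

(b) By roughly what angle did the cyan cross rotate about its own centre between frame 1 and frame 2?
23° clockwise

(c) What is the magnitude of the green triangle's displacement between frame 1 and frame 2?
4

The green triangle moved from (4, 8) to (2, 5), a distance of √(2² + 3²) ≈ 4.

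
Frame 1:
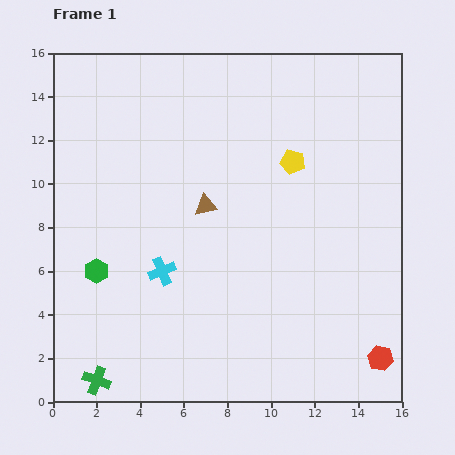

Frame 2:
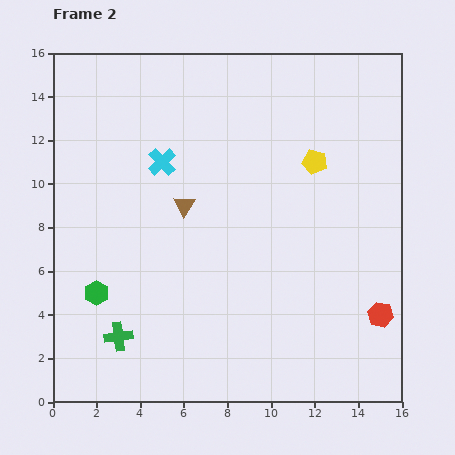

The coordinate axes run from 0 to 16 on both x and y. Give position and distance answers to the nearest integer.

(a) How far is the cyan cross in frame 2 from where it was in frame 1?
5

The cyan cross moved from (5, 6) to (5, 11), a distance of √(0² + 5²) ≈ 5.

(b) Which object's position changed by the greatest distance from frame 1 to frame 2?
the cyan cross

(moved 5; next 2)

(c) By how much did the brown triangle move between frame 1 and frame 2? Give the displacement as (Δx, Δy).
(-1, 0)

The brown triangle was at (7, 9) in frame 1 and (6, 9) in frame 2.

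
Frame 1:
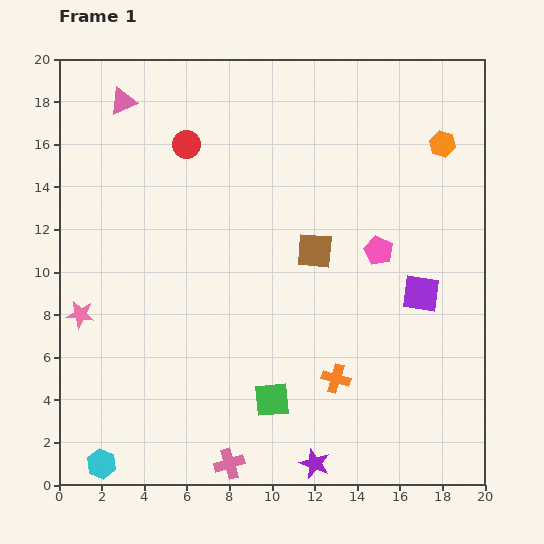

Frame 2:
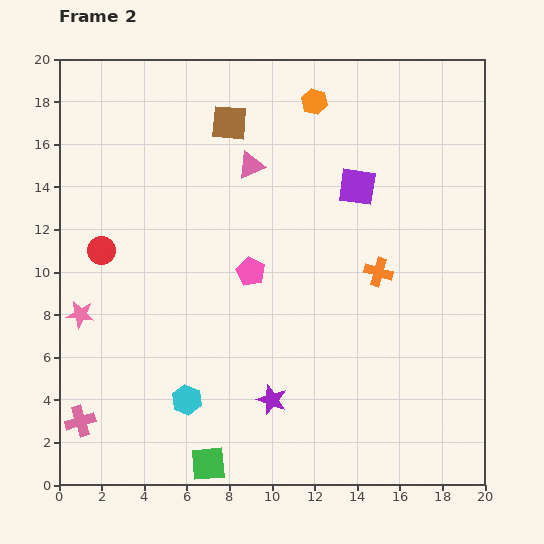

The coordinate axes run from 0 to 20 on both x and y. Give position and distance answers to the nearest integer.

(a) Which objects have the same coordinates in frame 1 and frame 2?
the pink star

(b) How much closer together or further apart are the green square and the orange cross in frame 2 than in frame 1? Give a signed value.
+9

Distance in frame 1: 3. Distance in frame 2: 12.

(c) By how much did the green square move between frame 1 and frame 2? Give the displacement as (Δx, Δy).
(-3, -3)

The green square was at (10, 4) in frame 1 and (7, 1) in frame 2.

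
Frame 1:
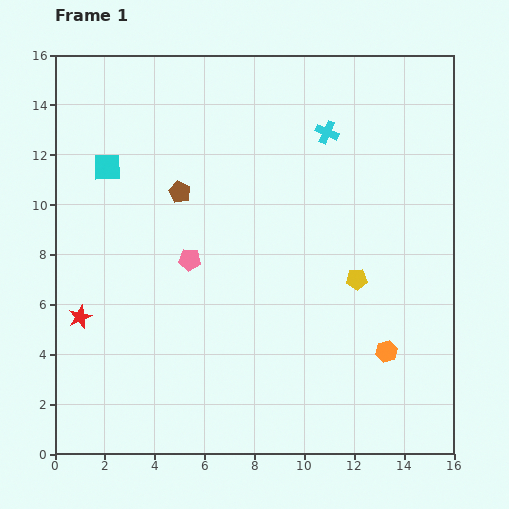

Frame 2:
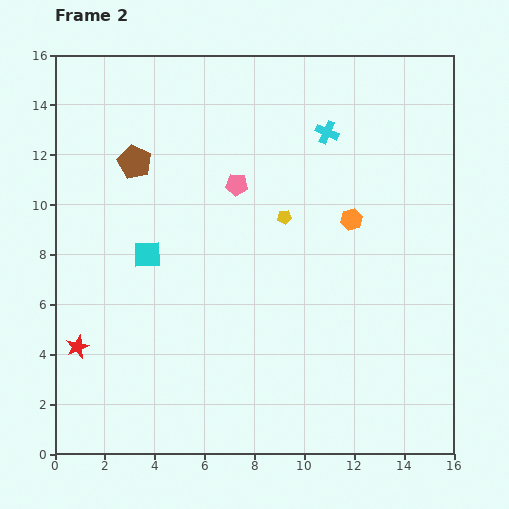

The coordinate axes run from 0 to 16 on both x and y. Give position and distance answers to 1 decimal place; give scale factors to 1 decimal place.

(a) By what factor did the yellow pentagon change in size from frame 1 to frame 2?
0.7×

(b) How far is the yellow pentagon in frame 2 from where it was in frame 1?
3.8

The yellow pentagon moved from (12.1, 7.0) to (9.2, 9.5), a distance of √(2.9² + 2.5²) ≈ 3.8.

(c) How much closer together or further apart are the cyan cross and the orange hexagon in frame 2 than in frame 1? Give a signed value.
-5.5

Distance in frame 1: 9.1. Distance in frame 2: 3.6.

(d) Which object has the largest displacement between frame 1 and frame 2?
the orange hexagon

(moved 5.5; next 3.8)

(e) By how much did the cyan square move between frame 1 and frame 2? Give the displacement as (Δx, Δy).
(1.6, -3.5)

The cyan square was at (2.1, 11.5) in frame 1 and (3.7, 8.0) in frame 2.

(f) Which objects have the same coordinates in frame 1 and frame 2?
the cyan cross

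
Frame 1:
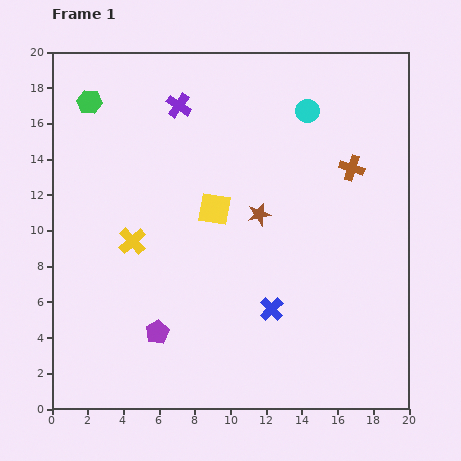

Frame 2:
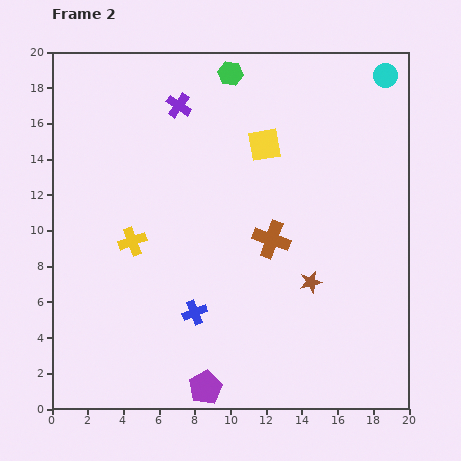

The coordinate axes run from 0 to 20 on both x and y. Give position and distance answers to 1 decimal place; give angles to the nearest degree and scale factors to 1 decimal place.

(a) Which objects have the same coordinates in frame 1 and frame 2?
the purple cross, the yellow cross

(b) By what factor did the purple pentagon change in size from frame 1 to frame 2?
1.4×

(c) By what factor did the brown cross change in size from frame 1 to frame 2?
1.5×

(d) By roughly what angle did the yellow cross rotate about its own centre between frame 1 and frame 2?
22° clockwise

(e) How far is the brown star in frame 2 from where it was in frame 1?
4.8

The brown star moved from (11.6, 10.9) to (14.5, 7.1), a distance of √(2.9² + 3.8²) ≈ 4.8.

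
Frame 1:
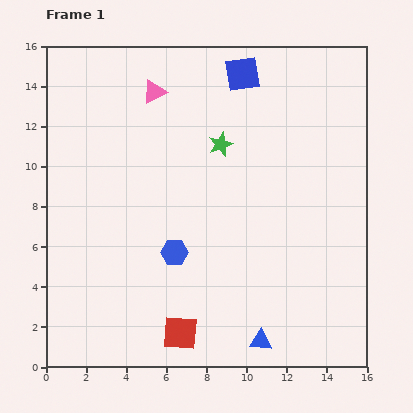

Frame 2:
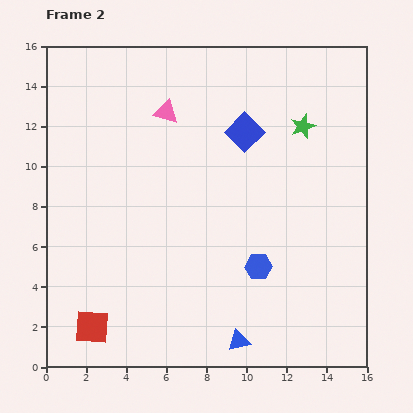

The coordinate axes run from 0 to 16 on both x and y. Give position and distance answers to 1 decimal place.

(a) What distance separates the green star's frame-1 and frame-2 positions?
4.2

The green star moved from (8.7, 11.1) to (12.8, 12.0), a distance of √(4.1² + 0.9²) ≈ 4.2.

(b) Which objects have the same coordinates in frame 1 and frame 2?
none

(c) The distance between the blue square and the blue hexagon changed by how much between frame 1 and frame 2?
-2.8

Distance in frame 1: 9.5. Distance in frame 2: 6.7.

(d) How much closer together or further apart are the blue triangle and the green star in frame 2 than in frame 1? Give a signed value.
+1.2

Distance in frame 1: 10.0. Distance in frame 2: 11.2.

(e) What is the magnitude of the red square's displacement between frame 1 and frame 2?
4.4

The red square moved from (6.7, 1.7) to (2.3, 2.0), a distance of √(4.4² + 0.3²) ≈ 4.4.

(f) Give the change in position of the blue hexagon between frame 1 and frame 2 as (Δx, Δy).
(4.2, -0.7)

The blue hexagon was at (6.4, 5.7) in frame 1 and (10.6, 5.0) in frame 2.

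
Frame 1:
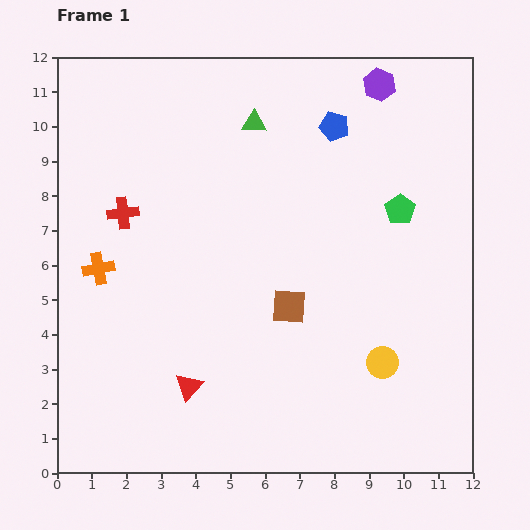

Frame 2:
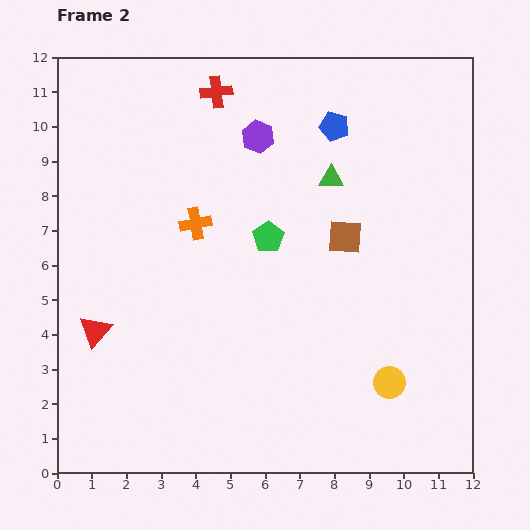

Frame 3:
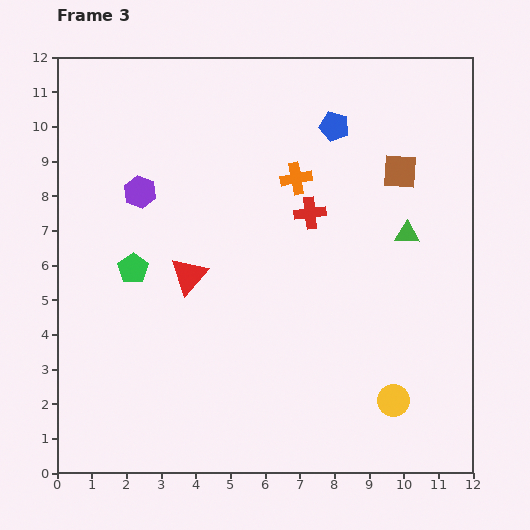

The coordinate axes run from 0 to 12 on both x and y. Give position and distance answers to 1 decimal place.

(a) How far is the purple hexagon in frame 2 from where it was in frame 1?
3.8

The purple hexagon moved from (9.3, 11.2) to (5.8, 9.7), a distance of √(3.5² + 1.5²) ≈ 3.8.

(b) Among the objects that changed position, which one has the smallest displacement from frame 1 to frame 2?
the yellow circle

(moved 0.6)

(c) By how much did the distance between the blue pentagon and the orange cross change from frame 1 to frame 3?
-6.0

Distance in frame 1: 7.9. Distance in frame 3: 1.9.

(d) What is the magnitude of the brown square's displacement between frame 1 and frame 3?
5.0

The brown square moved from (6.7, 4.8) to (9.9, 8.7), a distance of √(3.2² + 3.9²) ≈ 5.0.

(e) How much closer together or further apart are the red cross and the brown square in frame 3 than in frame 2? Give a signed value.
-2.7

Distance in frame 2: 5.6. Distance in frame 3: 2.9.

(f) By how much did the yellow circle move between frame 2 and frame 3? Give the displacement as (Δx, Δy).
(0.1, -0.5)

The yellow circle was at (9.6, 2.6) in frame 2 and (9.7, 2.1) in frame 3.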